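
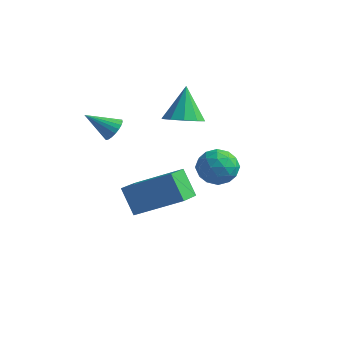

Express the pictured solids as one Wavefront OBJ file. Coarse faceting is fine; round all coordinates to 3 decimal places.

v -1.914 -0.191 0.59
v -1.624 -0.034 1.031
v -2.766 -0.809 1.37
v -1.772 0.139 1.007
v -1.944 0.255 0.911
v -2.111 0.294 0.76
v -2.244 0.25 0.579
v -2.32 0.129 0.401
v -2.326 -0.047 0.255
v -2.26 -0.248 0.167
v -2.135 -0.439 0.152
v -1.972 -0.587 0.213
v -1.798 -0.666 0.339
v -1.645 -0.663 0.509
v -1.538 -0.579 0.693
v -1.497 -0.427 0.859
v -1.527 -0.235 0.978
v -0.889 2.782 0.093
v -0.084 3.05 0.151
v -1.211 3.438 1.527
v -0.364 3.427 -0.084
v -0.844 3.558 -0.252
v -1.342 3.393 -0.288
v -1.666 2.994 -0.179
v -1.693 2.515 0.034
v -1.414 2.138 0.269
v -0.933 2.007 0.437
v -0.436 2.172 0.473
v -0.112 2.57 0.364
v 1.481 2.328 -1.009
v 2.096 1.883 -0.6
v 0.944 1.137 -1.5
v 1.559 0.692 -1.091
v 0.945 1.094 -0.639
v 1.277 1.83 -0.335
v 1.763 1.19 -1.765
v 2.095 1.926 -1.461
v 2.27 1.179 -1.067
v 1.765 1.12 -0.371
v 1.275 1.9 -1.729
v 0.77 1.841 -1.033
v 1.835 2.21 -0.762
v 1.205 0.81 -1.338
v 0.844 1.047 -1.073
v 1.205 0.785 -0.832
v 1.354 2.179 -0.606
v 1.715 1.917 -0.366
v 1.039 1.454 -0.388
v 1.325 1.103 -1.734
v 1.686 0.841 -1.494
v 1.835 2.235 -1.268
v 2.196 1.973 -1.027
v 2.001 1.566 -1.712
v 2.299 1.535 -0.796
v 1.984 0.835 -1.084
v 2.104 1.127 -1.48
v 2.299 1.56 -1.302
v 2.002 1.5 -0.387
v 1.687 0.8 -0.675
v 1.326 1.036 -0.409
v 1.521 1.469 -0.231
v 2.105 1.086 -0.661
v 1.353 2.22 -1.425
v 1.038 1.52 -1.713
v 1.519 1.551 -1.869
v 1.714 1.984 -1.691
v 1.056 2.185 -1.016
v 0.741 1.485 -1.304
v 0.741 1.46 -0.798
v 0.936 1.893 -0.62
v 0.935 1.934 -1.439
v -2.269 0.672 -3.108
v -0.542 1.477 -2.112
v -2.598 1.96 -3.579
v -0.871 2.765 -2.584
v -1.529 0.455 -4.216
v 0.198 1.26 -3.221
v -1.858 1.743 -4.688
v -0.131 2.548 -3.692
f 2 1 4
f 2 4 3
f 4 1 5
f 4 5 3
f 5 1 6
f 5 6 3
f 6 1 7
f 6 7 3
f 7 1 8
f 7 8 3
f 8 1 9
f 8 9 3
f 9 1 10
f 9 10 3
f 10 1 11
f 10 11 3
f 11 1 12
f 11 12 3
f 12 1 13
f 12 13 3
f 13 1 14
f 13 14 3
f 14 1 15
f 14 15 3
f 15 1 16
f 15 16 3
f 16 1 17
f 16 17 3
f 17 1 2
f 17 2 3
f 19 18 21
f 19 21 20
f 21 18 22
f 21 22 20
f 22 18 23
f 22 23 20
f 23 18 24
f 23 24 20
f 24 18 25
f 24 25 20
f 25 18 26
f 25 26 20
f 26 18 27
f 26 27 20
f 27 18 28
f 27 28 20
f 28 18 29
f 28 29 20
f 29 18 19
f 29 19 20
f 30 67 46
f 67 41 70
f 46 70 35
f 67 70 46
f 30 46 42
f 46 35 47
f 42 47 31
f 46 47 42
f 30 42 51
f 42 31 52
f 51 52 37
f 42 52 51
f 30 51 63
f 51 37 66
f 63 66 40
f 51 66 63
f 30 63 67
f 63 40 71
f 67 71 41
f 63 71 67
f 31 47 58
f 47 35 61
f 58 61 39
f 47 61 58
f 35 70 48
f 70 41 69
f 48 69 34
f 70 69 48
f 41 71 68
f 71 40 64
f 68 64 32
f 71 64 68
f 40 66 65
f 66 37 53
f 65 53 36
f 66 53 65
f 37 52 57
f 52 31 54
f 57 54 38
f 52 54 57
f 33 59 45
f 59 39 60
f 45 60 34
f 59 60 45
f 33 45 43
f 45 34 44
f 43 44 32
f 45 44 43
f 33 43 50
f 43 32 49
f 50 49 36
f 43 49 50
f 33 50 55
f 50 36 56
f 55 56 38
f 50 56 55
f 33 55 59
f 55 38 62
f 59 62 39
f 55 62 59
f 34 60 48
f 60 39 61
f 48 61 35
f 60 61 48
f 32 44 68
f 44 34 69
f 68 69 41
f 44 69 68
f 36 49 65
f 49 32 64
f 65 64 40
f 49 64 65
f 38 56 57
f 56 36 53
f 57 53 37
f 56 53 57
f 39 62 58
f 62 38 54
f 58 54 31
f 62 54 58
f 73 75 72
f 76 73 72
f 72 75 74
f 74 76 72
f 73 79 75
f 77 73 76
f 77 79 73
f 75 79 74
f 78 76 74
f 74 79 78
f 78 77 76
f 79 77 78



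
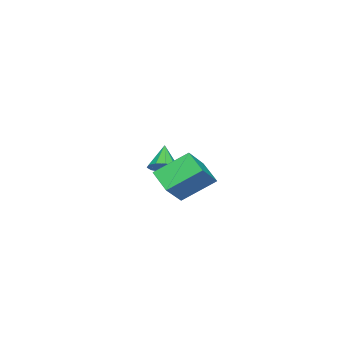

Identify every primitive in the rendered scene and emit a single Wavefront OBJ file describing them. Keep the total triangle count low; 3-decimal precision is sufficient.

v 2.679 -0.278 1.273
v 3.877 -0.395 2.357
v 3.279 0.575 0.701
v 4.478 0.458 1.785
v 3.462 -1.498 0.275
v 4.661 -1.615 1.359
v 4.063 -0.645 -0.297
v 5.261 -0.762 0.787
v -0.788 -3.649 -1.045
v -0.26 -3.741 -0.594
v -1.652 -3.951 -0.095
v -0.383 -3.326 -0.574
v -0.66 -3.035 -0.734
v -0.986 -2.979 -1.013
v -1.236 -3.178 -1.304
v -1.315 -3.558 -1.496
v -1.193 -3.972 -1.516
v -0.915 -4.263 -1.356
v -0.589 -4.32 -1.078
v -0.339 -4.12 -0.787
f 2 4 1
f 5 2 1
f 1 4 3
f 3 5 1
f 2 8 4
f 6 2 5
f 6 8 2
f 4 8 3
f 7 5 3
f 3 8 7
f 7 6 5
f 8 6 7
f 10 9 12
f 10 12 11
f 12 9 13
f 12 13 11
f 13 9 14
f 13 14 11
f 14 9 15
f 14 15 11
f 15 9 16
f 15 16 11
f 16 9 17
f 16 17 11
f 17 9 18
f 17 18 11
f 18 9 19
f 18 19 11
f 19 9 20
f 19 20 11
f 20 9 10
f 20 10 11



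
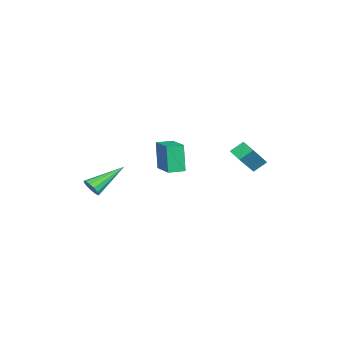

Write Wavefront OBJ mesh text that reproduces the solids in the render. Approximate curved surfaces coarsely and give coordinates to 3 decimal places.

v 3.59 -3.752 2.307
v 3.975 -3.738 2.78
v 2.23 -2.408 3.373
v 4.067 -3.48 2.572
v 4.008 -3.309 2.28
v 3.816 -3.278 1.997
v 3.552 -3.398 1.812
v 3.3 -3.631 1.784
v 3.141 -3.902 1.922
v 3.124 -4.126 2.183
v 3.255 -4.231 2.483
v 3.492 -4.184 2.727
v 3.761 -4 2.837
v -0.945 -0.52 2.216
v -1.3 -0.701 3.93
v 0.458 0.414 2.605
v 0.103 0.234 4.319
v -0.423 -1.314 2.241
v -0.778 -1.494 3.955
v 0.98 -0.379 2.63
v 0.625 -0.56 4.344
v -1.665 3.79 3.3
v -0.526 3.265 4.604
v -1.046 4.422 3.013
v 0.093 3.897 4.318
v -1.293 3.163 2.722
v -0.154 2.638 4.027
v -0.674 3.795 2.436
v 0.465 3.27 3.74
f 2 1 4
f 2 4 3
f 4 1 5
f 4 5 3
f 5 1 6
f 5 6 3
f 6 1 7
f 6 7 3
f 7 1 8
f 7 8 3
f 8 1 9
f 8 9 3
f 9 1 10
f 9 10 3
f 10 1 11
f 10 11 3
f 11 1 12
f 11 12 3
f 12 1 13
f 12 13 3
f 13 1 2
f 13 2 3
f 15 17 14
f 18 15 14
f 14 17 16
f 16 18 14
f 15 21 17
f 19 15 18
f 19 21 15
f 17 21 16
f 20 18 16
f 16 21 20
f 20 19 18
f 21 19 20
f 23 25 22
f 26 23 22
f 22 25 24
f 24 26 22
f 23 29 25
f 27 23 26
f 27 29 23
f 25 29 24
f 28 26 24
f 24 29 28
f 28 27 26
f 29 27 28



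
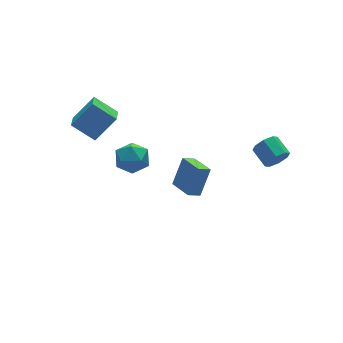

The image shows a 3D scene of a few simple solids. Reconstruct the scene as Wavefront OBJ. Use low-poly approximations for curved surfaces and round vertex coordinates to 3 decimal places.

v -2.987 1.516 1.995
v -2.431 1.698 1.084
v -2.269 -0.078 2.116
v -1.713 0.104 1.205
v -1.468 0.65 2.107
v -1.911 1.636 2.032
v -2.789 -0.016 1.168
v -3.232 0.97 1.093
v -2.308 0.751 0.573
v -1.492 1.162 1.153
v -3.208 0.458 2.047
v -2.392 0.869 2.627
v -3.735 2.486 2.407
v -2.457 2.375 3.794
v -4.668 3.486 3.347
v -3.39 3.375 4.734
v -3.15 3.465 1.946
v -1.872 3.354 3.333
v -4.083 4.465 2.886
v -2.805 4.354 4.273
v 1.716 0.431 -3.648
v 0.942 0.466 -3.231
v 1.599 2.029 -4
v 0.825 2.064 -3.582
v 2.615 0.856 -2.018
v 1.841 0.891 -1.6
v 2.498 2.454 -2.369
v 1.724 2.489 -1.952
v 3.783 -4.169 2.879
v 4.103 -4.407 3.561
v 4.037 -3.229 4.003
v 3.717 -2.991 3.321
v 4.519 -4.233 3.159
v 4.453 -3.054 3.6
v 4.504 -4.021 2.593
v 4.438 -2.843 3.034
v 4.067 -3.897 2.194
v 4.001 -2.718 2.636
v 3.463 -3.931 2.197
v 3.397 -2.753 2.639
v 3.047 -4.106 2.6
v 2.981 -2.927 3.041
v 3.062 -4.317 3.166
v 2.996 -3.139 3.607
v 3.499 -4.442 3.564
v 3.433 -3.263 4.006
f 1 12 6
f 1 6 2
f 1 2 8
f 1 8 11
f 1 11 12
f 2 6 10
f 6 12 5
f 12 11 3
f 11 8 7
f 8 2 9
f 4 10 5
f 4 5 3
f 4 3 7
f 4 7 9
f 4 9 10
f 5 10 6
f 3 5 12
f 7 3 11
f 9 7 8
f 10 9 2
f 14 16 13
f 17 14 13
f 13 16 15
f 15 17 13
f 14 20 16
f 18 14 17
f 18 20 14
f 16 20 15
f 19 17 15
f 15 20 19
f 19 18 17
f 20 18 19
f 22 24 21
f 25 22 21
f 21 24 23
f 23 25 21
f 22 28 24
f 26 22 25
f 26 28 22
f 24 28 23
f 27 25 23
f 23 28 27
f 27 26 25
f 28 26 27
f 30 29 33
f 30 33 31
f 31 33 34
f 31 34 32
f 33 29 35
f 33 35 34
f 34 35 36
f 34 36 32
f 35 29 37
f 35 37 36
f 36 37 38
f 36 38 32
f 37 29 39
f 37 39 38
f 38 39 40
f 38 40 32
f 39 29 41
f 39 41 40
f 40 41 42
f 40 42 32
f 41 29 43
f 41 43 42
f 42 43 44
f 42 44 32
f 43 29 45
f 43 45 44
f 44 45 46
f 44 46 32
f 45 29 30
f 45 30 46
f 46 30 31
f 46 31 32



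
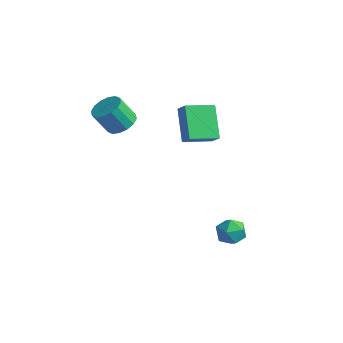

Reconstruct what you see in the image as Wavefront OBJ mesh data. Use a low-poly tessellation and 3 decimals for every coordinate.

v 3.326 3.438 -2.541
v 3.837 3.133 -3.235
v 2.603 2.147 -2.505
v 3.114 1.842 -3.199
v 3.492 1.976 -2.378
v 3.939 2.774 -2.4
v 2.501 2.506 -3.34
v 2.948 3.304 -3.362
v 3.327 2.556 -3.729
v 3.94 2.229 -3.134
v 2.5 3.051 -2.606
v 3.113 2.724 -2.011
v -1.189 3.239 4.221
v -0.503 3.085 4.89
v -0.485 4.74 3.846
v 0.201 4.586 4.515
v 0.039 2.294 2.745
v 0.725 2.14 3.414
v 0.743 3.795 2.37
v 1.429 3.641 3.039
v -3.19 1.138 3.186
v -2.535 1.578 3.64
v -3.055 0.962 4.987
v -3.71 0.522 4.534
v -2.901 1.875 3.635
v -3.421 1.259 4.982
v -3.344 1.975 3.509
v -3.864 1.359 4.857
v -3.746 1.85 3.297
v -4.266 1.234 4.645
v -3.998 1.534 3.055
v -4.519 0.919 4.403
v -4.035 1.113 2.849
v -4.555 0.497 4.196
v -3.845 0.698 2.733
v -4.365 0.082 4.08
v -3.479 0.401 2.738
v -3.999 -0.215 4.085
v -3.036 0.301 2.863
v -3.556 -0.315 4.211
v -2.634 0.426 3.075
v -3.154 -0.19 4.423
v -2.381 0.741 3.317
v -2.902 0.126 4.665
v -2.345 1.163 3.524
v -2.865 0.547 4.871
f 1 12 6
f 1 6 2
f 1 2 8
f 1 8 11
f 1 11 12
f 2 6 10
f 6 12 5
f 12 11 3
f 11 8 7
f 8 2 9
f 4 10 5
f 4 5 3
f 4 3 7
f 4 7 9
f 4 9 10
f 5 10 6
f 3 5 12
f 7 3 11
f 9 7 8
f 10 9 2
f 14 16 13
f 17 14 13
f 13 16 15
f 15 17 13
f 14 20 16
f 18 14 17
f 18 20 14
f 16 20 15
f 19 17 15
f 15 20 19
f 19 18 17
f 20 18 19
f 22 21 25
f 22 25 23
f 23 25 26
f 23 26 24
f 25 21 27
f 25 27 26
f 26 27 28
f 26 28 24
f 27 21 29
f 27 29 28
f 28 29 30
f 28 30 24
f 29 21 31
f 29 31 30
f 30 31 32
f 30 32 24
f 31 21 33
f 31 33 32
f 32 33 34
f 32 34 24
f 33 21 35
f 33 35 34
f 34 35 36
f 34 36 24
f 35 21 37
f 35 37 36
f 36 37 38
f 36 38 24
f 37 21 39
f 37 39 38
f 38 39 40
f 38 40 24
f 39 21 41
f 39 41 40
f 40 41 42
f 40 42 24
f 41 21 43
f 41 43 42
f 42 43 44
f 42 44 24
f 43 21 45
f 43 45 44
f 44 45 46
f 44 46 24
f 45 21 22
f 45 22 46
f 46 22 23
f 46 23 24



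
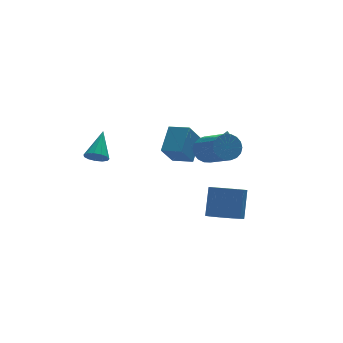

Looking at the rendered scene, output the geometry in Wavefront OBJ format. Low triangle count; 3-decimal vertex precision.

v 3.786 3.865 -1.361
v 4.335 4.053 -1.352
v 3.834 3.675 -0.319
v 4.2 4.268 -1.306
v 3.983 4.404 -1.271
v 3.727 4.432 -1.254
v 3.482 4.349 -1.258
v 3.298 4.169 -1.283
v 3.211 3.93 -1.323
v 3.237 3.678 -1.37
v 3.373 3.462 -1.416
v 3.59 3.327 -1.45
v 3.846 3.298 -1.467
v 4.09 3.382 -1.463
v 4.274 3.561 -1.439
v 4.361 3.801 -1.399
v -3.6 3.145 -0.494
v -3.184 2.664 -0.253
v -2.82 4.375 0.614
v -3.005 2.821 -0.553
v -3.015 3.081 -0.835
v -3.211 3.361 -1.008
v -3.53 3.572 -1.018
v -3.872 3.648 -0.861
v -4.127 3.564 -0.588
v -4.215 3.347 -0.285
v -4.107 3.065 -0.048
v -3.839 2.809 0.047
v -3.495 2.66 -0.029
v 1.883 -0.961 -3.748
v 2.835 -0.965 -4.052
v 3.33 -0.124 -2.516
v 2.377 -0.119 -2.212
v 2.61 -0.485 -4.243
v 3.105 0.356 -2.706
v 2.154 -0.156 -4.276
v 2.649 0.685 -2.74
v 1.612 -0.082 -4.142
v 2.107 0.759 -2.606
v 1.156 -0.287 -3.883
v 1.65 0.554 -2.346
v 0.93 -0.706 -3.581
v 1.425 0.135 -2.044
v 1.007 -1.206 -3.332
v 1.502 -0.365 -1.796
v 1.362 -1.628 -3.215
v 1.857 -0.786 -1.679
v 1.882 -1.838 -3.268
v 2.377 -0.996 -1.731
v 2.403 -1.769 -3.473
v 2.897 -0.928 -1.937
v 2.758 -1.444 -3.765
v 3.253 -0.603 -2.229
v -0.216 2.765 -0.466
v 0.614 3.876 0.552
v 0.6 3.288 -1.702
v 1.429 4.399 -0.684
v 0.631 1.941 -0.256
v 1.46 3.052 0.762
v 1.446 2.464 -1.492
v 2.276 3.575 -0.474
v 1.428 0.384 0.622
v 1.791 0.044 -0.042
v 2.175 -1.765 1.094
v 1.812 -1.424 1.758
v 2.073 0.211 0.129
v 2.456 -1.598 1.265
v 2.227 0.413 0.397
v 2.61 -1.396 1.533
v 2.222 0.608 0.711
v 2.606 -1.2 1.846
v 2.061 0.76 1.006
v 2.444 -1.049 2.142
v 1.774 0.837 1.226
v 2.158 -0.972 2.362
v 1.419 0.824 1.326
v 1.802 -0.984 2.462
v 1.065 0.725 1.286
v 1.449 -1.084 2.422
v 0.784 0.558 1.115
v 1.167 -1.251 2.251
v 0.63 0.356 0.847
v 1.013 -1.453 1.983
v 0.634 0.16 0.534
v 1.018 -1.648 1.669
v 0.796 0.009 0.238
v 1.179 -1.8 1.374
v 1.082 -0.068 0.018
v 1.466 -1.877 1.154
v 1.438 -0.056 -0.082
v 1.821 -1.864 1.054
f 2 1 4
f 2 4 3
f 4 1 5
f 4 5 3
f 5 1 6
f 5 6 3
f 6 1 7
f 6 7 3
f 7 1 8
f 7 8 3
f 8 1 9
f 8 9 3
f 9 1 10
f 9 10 3
f 10 1 11
f 10 11 3
f 11 1 12
f 11 12 3
f 12 1 13
f 12 13 3
f 13 1 14
f 13 14 3
f 14 1 15
f 14 15 3
f 15 1 16
f 15 16 3
f 16 1 2
f 16 2 3
f 18 17 20
f 18 20 19
f 20 17 21
f 20 21 19
f 21 17 22
f 21 22 19
f 22 17 23
f 22 23 19
f 23 17 24
f 23 24 19
f 24 17 25
f 24 25 19
f 25 17 26
f 25 26 19
f 26 17 27
f 26 27 19
f 27 17 28
f 27 28 19
f 28 17 29
f 28 29 19
f 29 17 18
f 29 18 19
f 31 30 34
f 31 34 32
f 32 34 35
f 32 35 33
f 34 30 36
f 34 36 35
f 35 36 37
f 35 37 33
f 36 30 38
f 36 38 37
f 37 38 39
f 37 39 33
f 38 30 40
f 38 40 39
f 39 40 41
f 39 41 33
f 40 30 42
f 40 42 41
f 41 42 43
f 41 43 33
f 42 30 44
f 42 44 43
f 43 44 45
f 43 45 33
f 44 30 46
f 44 46 45
f 45 46 47
f 45 47 33
f 46 30 48
f 46 48 47
f 47 48 49
f 47 49 33
f 48 30 50
f 48 50 49
f 49 50 51
f 49 51 33
f 50 30 52
f 50 52 51
f 51 52 53
f 51 53 33
f 52 30 31
f 52 31 53
f 53 31 32
f 53 32 33
f 55 57 54
f 58 55 54
f 54 57 56
f 56 58 54
f 55 61 57
f 59 55 58
f 59 61 55
f 57 61 56
f 60 58 56
f 56 61 60
f 60 59 58
f 61 59 60
f 63 62 66
f 63 66 64
f 64 66 67
f 64 67 65
f 66 62 68
f 66 68 67
f 67 68 69
f 67 69 65
f 68 62 70
f 68 70 69
f 69 70 71
f 69 71 65
f 70 62 72
f 70 72 71
f 71 72 73
f 71 73 65
f 72 62 74
f 72 74 73
f 73 74 75
f 73 75 65
f 74 62 76
f 74 76 75
f 75 76 77
f 75 77 65
f 76 62 78
f 76 78 77
f 77 78 79
f 77 79 65
f 78 62 80
f 78 80 79
f 79 80 81
f 79 81 65
f 80 62 82
f 80 82 81
f 81 82 83
f 81 83 65
f 82 62 84
f 82 84 83
f 83 84 85
f 83 85 65
f 84 62 86
f 84 86 85
f 85 86 87
f 85 87 65
f 86 62 88
f 86 88 87
f 87 88 89
f 87 89 65
f 88 62 90
f 88 90 89
f 89 90 91
f 89 91 65
f 90 62 63
f 90 63 91
f 91 63 64
f 91 64 65



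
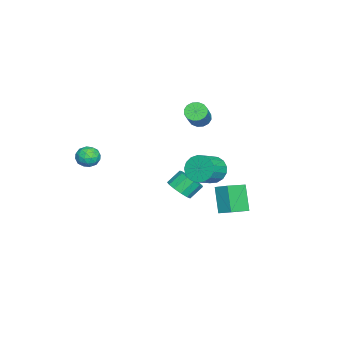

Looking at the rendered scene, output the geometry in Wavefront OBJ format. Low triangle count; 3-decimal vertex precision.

v 0.502 2.361 -1.089
v 0.97 2.337 -1.893
v 2.145 1.855 -1.194
v 1.678 1.879 -0.391
v 1.046 2.747 -1.738
v 2.221 2.265 -1.039
v 0.997 3.069 -1.434
v 2.173 2.587 -0.735
v 0.835 3.228 -1.052
v 2.011 2.746 -0.353
v 0.597 3.189 -0.678
v 1.773 2.707 0.021
v 0.337 2.961 -0.398
v 1.512 2.479 0.301
v 0.115 2.594 -0.277
v 1.29 2.113 0.422
v -0.019 2.175 -0.342
v 1.157 1.693 0.357
v -0.033 1.798 -0.578
v 1.143 1.316 0.121
v 0.076 1.55 -0.931
v 1.251 1.068 -0.233
v 0.282 1.488 -1.321
v 1.457 1.006 -0.622
v 0.539 1.626 -1.658
v 1.714 1.144 -0.959
v 0.787 1.932 -1.864
v 1.962 1.45 -1.165
v -1.602 0.01 -4.32
v -1.217 -0.459 -3.697
v -1.694 0.16 -2.937
v -2.078 0.63 -3.56
v -0.91 -0.092 -3.803
v -1.386 0.527 -3.043
v -0.822 0.308 -4.073
v -1.299 0.927 -3.313
v -0.982 0.613 -4.422
v -1.459 1.232 -3.662
v -1.339 0.726 -4.738
v -1.815 1.346 -3.978
v -1.779 0.613 -4.922
v -2.256 1.232 -4.162
v -2.163 0.308 -4.914
v -2.639 0.927 -4.154
v -2.369 -0.091 -4.718
v -2.845 0.528 -3.958
v -2.331 -0.458 -4.396
v -2.807 0.161 -3.636
v -2.062 -0.676 -4.049
v -2.538 -0.057 -3.289
v -1.646 -0.677 -3.788
v -2.123 -0.058 -3.028
v -3.951 0.69 0.416
v -3.491 0.641 -0.083
v -2.15 0.701 1.145
v -2.609 0.75 1.644
v -3.545 0.987 -0.042
v -2.203 1.047 1.187
v -3.707 1.253 0.122
v -2.365 1.313 1.351
v -3.934 1.368 0.364
v -2.593 1.428 1.593
v -4.166 1.301 0.621
v -2.825 1.362 1.85
v -4.34 1.071 0.822
v -2.999 1.131 2.051
v -4.41 0.739 0.915
v -3.069 0.799 2.143
v -4.357 0.393 0.873
v -3.015 0.453 2.102
v -4.195 0.127 0.709
v -2.853 0.187 1.938
v -3.967 0.012 0.467
v -2.626 0.072 1.696
v -3.735 0.078 0.21
v -2.394 0.139 1.439
v -3.561 0.309 0.009
v -2.22 0.369 1.238
v 4.196 -3.083 1.302
v 4.396 -3.399 0.668
v 3.444 -3.981 1.512
v 3.644 -4.297 0.878
v 4.12 -4.263 1.439
v 4.585 -3.708 1.308
v 3.255 -3.672 0.872
v 3.72 -3.117 0.741
v 3.814 -3.763 0.402
v 4.349 -4.128 0.752
v 3.491 -3.252 1.428
v 4.026 -3.617 1.778
v 4.362 -3.162 0.966
v 3.478 -4.218 1.214
v 3.758 -4.198 1.543
v 3.875 -4.384 1.171
v 4.473 -3.343 1.343
v 4.591 -3.529 0.97
v 4.428 -4.037 1.423
v 3.249 -3.851 1.21
v 3.367 -4.037 0.837
v 3.965 -2.996 1.009
v 4.082 -3.182 0.637
v 3.412 -3.343 0.757
v 4.138 -3.562 0.437
v 3.696 -4.09 0.561
v 3.467 -3.723 0.557
v 3.741 -3.396 0.481
v 4.452 -3.776 0.643
v 4.01 -4.305 0.767
v 4.29 -4.284 1.096
v 4.563 -3.958 1.02
v 4.11 -3.991 0.487
v 3.83 -3.075 1.413
v 3.388 -3.604 1.537
v 3.277 -3.422 1.16
v 3.55 -3.096 1.084
v 4.144 -3.29 1.619
v 3.702 -3.818 1.743
v 4.099 -3.984 1.699
v 4.373 -3.657 1.623
v 3.73 -3.389 1.693
v 1.471 3.72 -1.628
v 2.554 2.935 -1.182
v 1.841 4.472 -1.201
v 2.923 3.686 -0.755
v 2.357 4.114 -3.085
v 3.439 3.328 -2.639
v 2.726 4.865 -2.658
v 3.809 4.08 -2.212
f 2 1 5
f 2 5 3
f 3 5 6
f 3 6 4
f 5 1 7
f 5 7 6
f 6 7 8
f 6 8 4
f 7 1 9
f 7 9 8
f 8 9 10
f 8 10 4
f 9 1 11
f 9 11 10
f 10 11 12
f 10 12 4
f 11 1 13
f 11 13 12
f 12 13 14
f 12 14 4
f 13 1 15
f 13 15 14
f 14 15 16
f 14 16 4
f 15 1 17
f 15 17 16
f 16 17 18
f 16 18 4
f 17 1 19
f 17 19 18
f 18 19 20
f 18 20 4
f 19 1 21
f 19 21 20
f 20 21 22
f 20 22 4
f 21 1 23
f 21 23 22
f 22 23 24
f 22 24 4
f 23 1 25
f 23 25 24
f 24 25 26
f 24 26 4
f 25 1 27
f 25 27 26
f 26 27 28
f 26 28 4
f 27 1 2
f 27 2 28
f 28 2 3
f 28 3 4
f 30 29 33
f 30 33 31
f 31 33 34
f 31 34 32
f 33 29 35
f 33 35 34
f 34 35 36
f 34 36 32
f 35 29 37
f 35 37 36
f 36 37 38
f 36 38 32
f 37 29 39
f 37 39 38
f 38 39 40
f 38 40 32
f 39 29 41
f 39 41 40
f 40 41 42
f 40 42 32
f 41 29 43
f 41 43 42
f 42 43 44
f 42 44 32
f 43 29 45
f 43 45 44
f 44 45 46
f 44 46 32
f 45 29 47
f 45 47 46
f 46 47 48
f 46 48 32
f 47 29 49
f 47 49 48
f 48 49 50
f 48 50 32
f 49 29 51
f 49 51 50
f 50 51 52
f 50 52 32
f 51 29 30
f 51 30 52
f 52 30 31
f 52 31 32
f 54 53 57
f 54 57 55
f 55 57 58
f 55 58 56
f 57 53 59
f 57 59 58
f 58 59 60
f 58 60 56
f 59 53 61
f 59 61 60
f 60 61 62
f 60 62 56
f 61 53 63
f 61 63 62
f 62 63 64
f 62 64 56
f 63 53 65
f 63 65 64
f 64 65 66
f 64 66 56
f 65 53 67
f 65 67 66
f 66 67 68
f 66 68 56
f 67 53 69
f 67 69 68
f 68 69 70
f 68 70 56
f 69 53 71
f 69 71 70
f 70 71 72
f 70 72 56
f 71 53 73
f 71 73 72
f 72 73 74
f 72 74 56
f 73 53 75
f 73 75 74
f 74 75 76
f 74 76 56
f 75 53 77
f 75 77 76
f 76 77 78
f 76 78 56
f 77 53 54
f 77 54 78
f 78 54 55
f 78 55 56
f 79 116 95
f 116 90 119
f 95 119 84
f 116 119 95
f 79 95 91
f 95 84 96
f 91 96 80
f 95 96 91
f 79 91 100
f 91 80 101
f 100 101 86
f 91 101 100
f 79 100 112
f 100 86 115
f 112 115 89
f 100 115 112
f 79 112 116
f 112 89 120
f 116 120 90
f 112 120 116
f 80 96 107
f 96 84 110
f 107 110 88
f 96 110 107
f 84 119 97
f 119 90 118
f 97 118 83
f 119 118 97
f 90 120 117
f 120 89 113
f 117 113 81
f 120 113 117
f 89 115 114
f 115 86 102
f 114 102 85
f 115 102 114
f 86 101 106
f 101 80 103
f 106 103 87
f 101 103 106
f 82 108 94
f 108 88 109
f 94 109 83
f 108 109 94
f 82 94 92
f 94 83 93
f 92 93 81
f 94 93 92
f 82 92 99
f 92 81 98
f 99 98 85
f 92 98 99
f 82 99 104
f 99 85 105
f 104 105 87
f 99 105 104
f 82 104 108
f 104 87 111
f 108 111 88
f 104 111 108
f 83 109 97
f 109 88 110
f 97 110 84
f 109 110 97
f 81 93 117
f 93 83 118
f 117 118 90
f 93 118 117
f 85 98 114
f 98 81 113
f 114 113 89
f 98 113 114
f 87 105 106
f 105 85 102
f 106 102 86
f 105 102 106
f 88 111 107
f 111 87 103
f 107 103 80
f 111 103 107
f 122 124 121
f 125 122 121
f 121 124 123
f 123 125 121
f 122 128 124
f 126 122 125
f 126 128 122
f 124 128 123
f 127 125 123
f 123 128 127
f 127 126 125
f 128 126 127



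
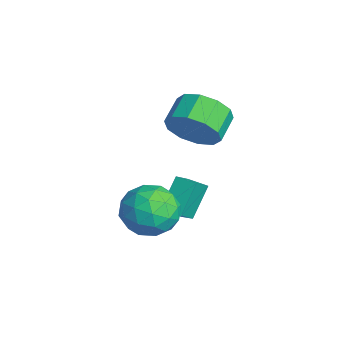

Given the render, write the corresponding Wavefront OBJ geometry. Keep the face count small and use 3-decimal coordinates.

v -0.675 -1.88 -1.19
v 0.238 -2.279 -1.713
v -0.858 -3.461 -0.307
v 0.055 -3.86 -0.83
v 0.157 -3.043 -0.063
v 0.27 -2.065 -0.609
v -0.89 -3.675 -1.411
v -0.777 -2.697 -1.957
v 0.105 -3.387 -1.849
v 0.752 -2.997 -1.016
v -1.372 -2.743 -1.004
v -0.725 -2.353 -0.171
v -0.202 -1.941 -1.529
v -0.418 -3.799 -0.491
v -0.358 -3.319 -0.04
v 0.179 -3.553 -0.347
v -0.183 -1.815 -0.88
v 0.353 -2.049 -1.187
v 0.305 -2.499 -0.217
v -0.973 -3.691 -0.833
v -0.437 -3.925 -1.14
v -0.799 -2.187 -1.673
v -0.262 -2.421 -1.98
v -0.925 -3.241 -1.803
v 0.257 -2.826 -1.917
v 0.149 -3.756 -1.397
v -0.407 -3.647 -1.739
v -0.34 -3.073 -2.06
v 0.637 -2.597 -1.427
v 0.529 -3.526 -0.907
v 0.589 -3.046 -0.457
v 0.656 -2.472 -0.778
v 0.559 -3.249 -1.507
v -1.149 -2.214 -1.113
v -1.257 -3.143 -0.593
v -1.276 -3.268 -1.242
v -1.209 -2.694 -1.563
v -0.769 -1.984 -0.623
v -0.877 -2.914 -0.103
v -0.28 -2.667 0.04
v -0.213 -2.093 -0.281
v -1.179 -2.491 -0.513
v -1.647 -0.951 1.702
v -0.984 -0.72 2.482
v -1.789 -0.018 2.959
v -2.453 -0.249 2.178
v -0.891 -0.29 2.006
v -1.696 0.413 2.482
v -1.086 -0.112 1.413
v -1.892 0.59 1.89
v -1.496 -0.255 0.931
v -2.302 0.448 1.407
v -1.964 -0.663 0.743
v -2.769 0.039 1.219
v -2.311 -1.182 0.921
v -3.116 -0.48 1.398
v -2.404 -1.613 1.398
v -3.209 -0.91 1.874
v -2.208 -1.79 1.99
v -3.014 -1.088 2.467
v -1.798 -1.648 2.473
v -2.604 -0.945 2.949
v -1.331 -1.239 2.661
v -2.136 -0.537 3.137
v -1.786 -1.622 -2.521
v -1.191 -2.248 -1.793
v -2.383 -0.874 -1.392
v -1.788 -1.5 -0.663
v -1.172 -1.08 -2.557
v -0.577 -1.706 -1.828
v -1.769 -0.332 -1.427
v -1.174 -0.958 -0.699
f 1 38 17
f 38 12 41
f 17 41 6
f 38 41 17
f 1 17 13
f 17 6 18
f 13 18 2
f 17 18 13
f 1 13 22
f 13 2 23
f 22 23 8
f 13 23 22
f 1 22 34
f 22 8 37
f 34 37 11
f 22 37 34
f 1 34 38
f 34 11 42
f 38 42 12
f 34 42 38
f 2 18 29
f 18 6 32
f 29 32 10
f 18 32 29
f 6 41 19
f 41 12 40
f 19 40 5
f 41 40 19
f 12 42 39
f 42 11 35
f 39 35 3
f 42 35 39
f 11 37 36
f 37 8 24
f 36 24 7
f 37 24 36
f 8 23 28
f 23 2 25
f 28 25 9
f 23 25 28
f 4 30 16
f 30 10 31
f 16 31 5
f 30 31 16
f 4 16 14
f 16 5 15
f 14 15 3
f 16 15 14
f 4 14 21
f 14 3 20
f 21 20 7
f 14 20 21
f 4 21 26
f 21 7 27
f 26 27 9
f 21 27 26
f 4 26 30
f 26 9 33
f 30 33 10
f 26 33 30
f 5 31 19
f 31 10 32
f 19 32 6
f 31 32 19
f 3 15 39
f 15 5 40
f 39 40 12
f 15 40 39
f 7 20 36
f 20 3 35
f 36 35 11
f 20 35 36
f 9 27 28
f 27 7 24
f 28 24 8
f 27 24 28
f 10 33 29
f 33 9 25
f 29 25 2
f 33 25 29
f 44 43 47
f 44 47 45
f 45 47 48
f 45 48 46
f 47 43 49
f 47 49 48
f 48 49 50
f 48 50 46
f 49 43 51
f 49 51 50
f 50 51 52
f 50 52 46
f 51 43 53
f 51 53 52
f 52 53 54
f 52 54 46
f 53 43 55
f 53 55 54
f 54 55 56
f 54 56 46
f 55 43 57
f 55 57 56
f 56 57 58
f 56 58 46
f 57 43 59
f 57 59 58
f 58 59 60
f 58 60 46
f 59 43 61
f 59 61 60
f 60 61 62
f 60 62 46
f 61 43 63
f 61 63 62
f 62 63 64
f 62 64 46
f 63 43 44
f 63 44 64
f 64 44 45
f 64 45 46
f 66 68 65
f 69 66 65
f 65 68 67
f 67 69 65
f 66 72 68
f 70 66 69
f 70 72 66
f 68 72 67
f 71 69 67
f 67 72 71
f 71 70 69
f 72 70 71



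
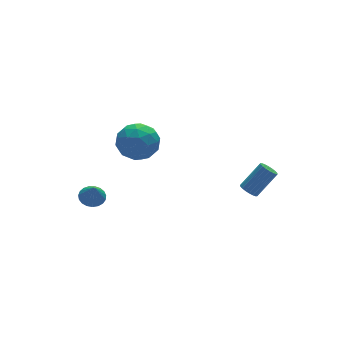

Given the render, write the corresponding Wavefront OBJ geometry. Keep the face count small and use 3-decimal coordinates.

v 2.938 -3.618 -1.954
v 3.319 -3.815 -2.299
v 4.503 -3.779 -1.01
v 4.122 -3.582 -0.666
v 3.341 -3.572 -2.326
v 4.525 -3.537 -1.037
v 3.283 -3.339 -2.279
v 4.467 -3.303 -0.991
v 3.157 -3.161 -2.168
v 4.341 -3.125 -0.88
v 2.988 -3.074 -2.015
v 4.172 -3.038 -0.727
v 2.808 -3.094 -1.849
v 3.992 -3.058 -0.561
v 2.655 -3.218 -1.705
v 3.839 -3.182 -0.417
v 2.557 -3.421 -1.61
v 3.741 -3.385 -0.321
v 2.535 -3.663 -1.583
v 3.719 -3.628 -0.294
v 2.593 -3.897 -1.629
v 3.777 -3.861 -0.341
v 2.719 -4.075 -1.74
v 3.903 -4.039 -0.452
v 2.888 -4.162 -1.893
v 4.072 -4.126 -0.605
v 3.068 -4.142 -2.059
v 4.252 -4.106 -0.771
v 3.221 -4.018 -2.203
v 4.405 -3.982 -0.915
v -3.396 1.852 -4.152
v -2.665 1.932 -4.073
v -3.464 1.388 -3.048
v -2.77 2.201 -3.967
v -2.984 2.409 -3.893
v -3.27 2.521 -3.864
v -3.577 2.517 -3.885
v -3.852 2.398 -3.951
v -4.049 2.185 -4.053
v -4.133 1.914 -4.172
v -4.089 1.632 -4.287
v -3.926 1.388 -4.38
v -3.671 1.224 -4.432
v -3.368 1.169 -4.437
v -3.07 1.232 -4.392
v -2.829 1.402 -4.306
v -2.685 1.65 -4.193
v -1.387 0.574 0.233
v -0.631 -0.317 0.58
v -2.649 0.057 1.66
v -1.893 -0.834 2.007
v -1.582 0.332 2.182
v -0.802 0.651 1.301
v -2.478 -0.911 0.939
v -1.698 -0.592 0.058
v -1.305 -1.236 1.016
v -0.751 -0.467 1.784
v -2.529 0.207 0.456
v -1.975 0.976 1.224
v -0.898 0.174 0.281
v -2.382 -0.434 1.959
v -2.199 0.252 2.062
v -1.754 -0.272 2.266
v -0.999 0.743 0.705
v -0.554 0.219 0.909
v -1.113 0.601 1.851
v -2.726 -0.479 1.331
v -2.281 -1.003 1.535
v -1.526 0.012 -0.026
v -1.081 -0.512 0.178
v -2.167 -0.861 0.389
v -0.85 -0.89 0.741
v -1.591 -1.194 1.58
v -1.935 -1.239 0.953
v -1.477 -1.051 0.434
v -0.524 -0.438 1.193
v -1.266 -0.742 2.032
v -1.083 -0.056 2.135
v -0.625 0.131 1.617
v -0.92 -0.978 1.449
v -2.014 0.482 0.208
v -2.756 0.178 1.047
v -2.655 -0.391 0.623
v -2.197 -0.204 0.105
v -1.689 0.934 0.66
v -2.43 0.63 1.499
v -1.803 0.791 1.806
v -1.345 0.979 1.287
v -2.36 0.718 0.791
f 2 1 5
f 2 5 3
f 3 5 6
f 3 6 4
f 5 1 7
f 5 7 6
f 6 7 8
f 6 8 4
f 7 1 9
f 7 9 8
f 8 9 10
f 8 10 4
f 9 1 11
f 9 11 10
f 10 11 12
f 10 12 4
f 11 1 13
f 11 13 12
f 12 13 14
f 12 14 4
f 13 1 15
f 13 15 14
f 14 15 16
f 14 16 4
f 15 1 17
f 15 17 16
f 16 17 18
f 16 18 4
f 17 1 19
f 17 19 18
f 18 19 20
f 18 20 4
f 19 1 21
f 19 21 20
f 20 21 22
f 20 22 4
f 21 1 23
f 21 23 22
f 22 23 24
f 22 24 4
f 23 1 25
f 23 25 24
f 24 25 26
f 24 26 4
f 25 1 27
f 25 27 26
f 26 27 28
f 26 28 4
f 27 1 29
f 27 29 28
f 28 29 30
f 28 30 4
f 29 1 2
f 29 2 30
f 30 2 3
f 30 3 4
f 32 31 34
f 32 34 33
f 34 31 35
f 34 35 33
f 35 31 36
f 35 36 33
f 36 31 37
f 36 37 33
f 37 31 38
f 37 38 33
f 38 31 39
f 38 39 33
f 39 31 40
f 39 40 33
f 40 31 41
f 40 41 33
f 41 31 42
f 41 42 33
f 42 31 43
f 42 43 33
f 43 31 44
f 43 44 33
f 44 31 45
f 44 45 33
f 45 31 46
f 45 46 33
f 46 31 47
f 46 47 33
f 47 31 32
f 47 32 33
f 48 85 64
f 85 59 88
f 64 88 53
f 85 88 64
f 48 64 60
f 64 53 65
f 60 65 49
f 64 65 60
f 48 60 69
f 60 49 70
f 69 70 55
f 60 70 69
f 48 69 81
f 69 55 84
f 81 84 58
f 69 84 81
f 48 81 85
f 81 58 89
f 85 89 59
f 81 89 85
f 49 65 76
f 65 53 79
f 76 79 57
f 65 79 76
f 53 88 66
f 88 59 87
f 66 87 52
f 88 87 66
f 59 89 86
f 89 58 82
f 86 82 50
f 89 82 86
f 58 84 83
f 84 55 71
f 83 71 54
f 84 71 83
f 55 70 75
f 70 49 72
f 75 72 56
f 70 72 75
f 51 77 63
f 77 57 78
f 63 78 52
f 77 78 63
f 51 63 61
f 63 52 62
f 61 62 50
f 63 62 61
f 51 61 68
f 61 50 67
f 68 67 54
f 61 67 68
f 51 68 73
f 68 54 74
f 73 74 56
f 68 74 73
f 51 73 77
f 73 56 80
f 77 80 57
f 73 80 77
f 52 78 66
f 78 57 79
f 66 79 53
f 78 79 66
f 50 62 86
f 62 52 87
f 86 87 59
f 62 87 86
f 54 67 83
f 67 50 82
f 83 82 58
f 67 82 83
f 56 74 75
f 74 54 71
f 75 71 55
f 74 71 75
f 57 80 76
f 80 56 72
f 76 72 49
f 80 72 76



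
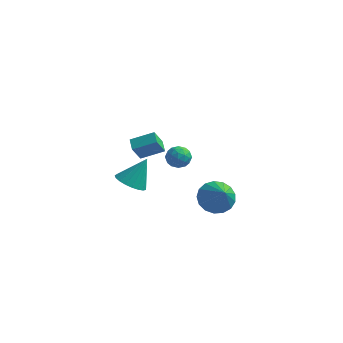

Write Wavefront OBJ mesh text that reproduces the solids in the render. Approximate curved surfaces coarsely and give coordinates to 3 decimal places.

v -3.964 3.183 -1.12
v -4.194 2.563 -0.013
v -4.407 3.852 -0.837
v -4.636 3.231 0.27
v -2.704 3.769 -0.53
v -2.933 3.148 0.577
v -3.146 4.437 -0.247
v -3.376 3.817 0.86
v -1.105 0.389 1.679
v -0.664 0.965 1.929
v -0.136 -0.385 1.751
v 0.305 0.191 2.001
v -0.254 -0.086 2.448
v -0.853 0.392 2.403
v 0.053 0.188 1.277
v -0.546 0.666 1.232
v 0.052 0.841 1.68
v -0.138 0.671 2.405
v -0.662 -0.091 1.275
v -0.852 -0.261 2
v -0.969 0.745 1.797
v 0.169 -0.165 1.883
v -0.159 -0.328 2.145
v 0.1 0.011 2.293
v -1.081 0.408 2.076
v -0.821 0.747 2.223
v -0.58 0.129 2.529
v 0.021 -0.167 1.457
v 0.281 0.172 1.604
v -0.9 0.569 1.387
v -0.641 0.908 1.535
v -0.22 0.451 1.151
v -0.289 1.01 1.798
v 0.28 0.556 1.841
v 0.132 0.554 1.415
v -0.22 0.835 1.388
v -0.401 0.911 2.224
v 0.169 0.456 2.267
v -0.16 0.293 2.529
v -0.512 0.574 2.503
v 0.02 0.838 2.078
v -0.969 0.124 1.413
v -0.399 -0.331 1.456
v -0.288 0.006 1.177
v -0.64 0.287 1.151
v -1.08 0.024 1.839
v -0.511 -0.43 1.882
v -0.58 -0.255 2.292
v -0.932 0.026 2.265
v -0.82 -0.258 1.602
v 2.947 -2.572 1.435
v 3.527 -3.024 0.686
v 3.833 -3.608 2.745
v 3.797 -2.622 0.821
v 3.872 -2.209 1.097
v 3.735 -1.879 1.45
v 3.417 -1.708 1.8
v 2.992 -1.735 2.067
v 2.556 -1.954 2.188
v 2.21 -2.314 2.138
v 2.033 -2.734 1.926
v 2.065 -3.117 1.602
v 2.299 -3.375 1.239
v 2.681 -3.449 0.922
v 3.125 -3.322 0.722
v -1.402 -3.776 2.19
v -0.692 -4.391 2.23
v -0.798 -2.984 3.69
v -0.538 -4.103 2.015
v -0.533 -3.758 1.831
v -0.679 -3.417 1.709
v -0.949 -3.137 1.67
v -1.298 -2.968 1.721
v -1.665 -2.939 1.854
v -1.986 -3.054 2.044
v -2.206 -3.295 2.26
v -2.287 -3.618 2.463
v -2.215 -3.969 2.62
v -2.003 -4.287 2.702
v -1.686 -4.516 2.696
v -1.32 -4.617 2.602
v -0.969 -4.573 2.437
f 2 4 1
f 5 2 1
f 1 4 3
f 3 5 1
f 2 8 4
f 6 2 5
f 6 8 2
f 4 8 3
f 7 5 3
f 3 8 7
f 7 6 5
f 8 6 7
f 9 46 25
f 46 20 49
f 25 49 14
f 46 49 25
f 9 25 21
f 25 14 26
f 21 26 10
f 25 26 21
f 9 21 30
f 21 10 31
f 30 31 16
f 21 31 30
f 9 30 42
f 30 16 45
f 42 45 19
f 30 45 42
f 9 42 46
f 42 19 50
f 46 50 20
f 42 50 46
f 10 26 37
f 26 14 40
f 37 40 18
f 26 40 37
f 14 49 27
f 49 20 48
f 27 48 13
f 49 48 27
f 20 50 47
f 50 19 43
f 47 43 11
f 50 43 47
f 19 45 44
f 45 16 32
f 44 32 15
f 45 32 44
f 16 31 36
f 31 10 33
f 36 33 17
f 31 33 36
f 12 38 24
f 38 18 39
f 24 39 13
f 38 39 24
f 12 24 22
f 24 13 23
f 22 23 11
f 24 23 22
f 12 22 29
f 22 11 28
f 29 28 15
f 22 28 29
f 12 29 34
f 29 15 35
f 34 35 17
f 29 35 34
f 12 34 38
f 34 17 41
f 38 41 18
f 34 41 38
f 13 39 27
f 39 18 40
f 27 40 14
f 39 40 27
f 11 23 47
f 23 13 48
f 47 48 20
f 23 48 47
f 15 28 44
f 28 11 43
f 44 43 19
f 28 43 44
f 17 35 36
f 35 15 32
f 36 32 16
f 35 32 36
f 18 41 37
f 41 17 33
f 37 33 10
f 41 33 37
f 52 51 54
f 52 54 53
f 54 51 55
f 54 55 53
f 55 51 56
f 55 56 53
f 56 51 57
f 56 57 53
f 57 51 58
f 57 58 53
f 58 51 59
f 58 59 53
f 59 51 60
f 59 60 53
f 60 51 61
f 60 61 53
f 61 51 62
f 61 62 53
f 62 51 63
f 62 63 53
f 63 51 64
f 63 64 53
f 64 51 65
f 64 65 53
f 65 51 52
f 65 52 53
f 67 66 69
f 67 69 68
f 69 66 70
f 69 70 68
f 70 66 71
f 70 71 68
f 71 66 72
f 71 72 68
f 72 66 73
f 72 73 68
f 73 66 74
f 73 74 68
f 74 66 75
f 74 75 68
f 75 66 76
f 75 76 68
f 76 66 77
f 76 77 68
f 77 66 78
f 77 78 68
f 78 66 79
f 78 79 68
f 79 66 80
f 79 80 68
f 80 66 81
f 80 81 68
f 81 66 82
f 81 82 68
f 82 66 67
f 82 67 68



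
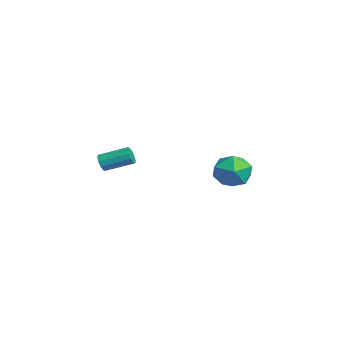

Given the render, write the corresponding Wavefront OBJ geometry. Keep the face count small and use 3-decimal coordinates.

v 1.854 -3.525 -1.217
v 2.022 -3.755 -0.747
v 2.434 -2.286 -0.173
v 2.266 -2.055 -0.643
v 2.287 -3.746 -0.96
v 2.699 -2.277 -0.386
v 2.386 -3.653 -1.271
v 2.798 -2.184 -0.698
v 2.282 -3.51 -1.562
v 2.694 -2.041 -0.988
v 2.015 -3.373 -1.72
v 2.427 -1.904 -1.147
v 1.686 -3.294 -1.687
v 2.098 -1.825 -1.113
v 1.421 -3.303 -1.474
v 1.833 -1.834 -0.9
v 1.322 -3.396 -1.162
v 1.734 -1.927 -0.589
v 1.426 -3.539 -0.872
v 1.838 -2.07 -0.298
v 1.693 -3.676 -0.713
v 2.105 -2.207 -0.14
v -1.571 4.583 -2.622
v -0.366 4.81 -2.807
v -1.434 2.93 -3.753
v -0.229 3.157 -3.938
v -0.631 2.82 -2.814
v -0.716 3.842 -2.115
v -1.084 3.898 -4.445
v -1.169 4.92 -3.746
v -0.065 4.387 -3.934
v 0.216 3.72 -2.926
v -2.016 4.02 -3.634
v -1.735 3.353 -2.626
f 2 1 5
f 2 5 3
f 3 5 6
f 3 6 4
f 5 1 7
f 5 7 6
f 6 7 8
f 6 8 4
f 7 1 9
f 7 9 8
f 8 9 10
f 8 10 4
f 9 1 11
f 9 11 10
f 10 11 12
f 10 12 4
f 11 1 13
f 11 13 12
f 12 13 14
f 12 14 4
f 13 1 15
f 13 15 14
f 14 15 16
f 14 16 4
f 15 1 17
f 15 17 16
f 16 17 18
f 16 18 4
f 17 1 19
f 17 19 18
f 18 19 20
f 18 20 4
f 19 1 21
f 19 21 20
f 20 21 22
f 20 22 4
f 21 1 2
f 21 2 22
f 22 2 3
f 22 3 4
f 23 34 28
f 23 28 24
f 23 24 30
f 23 30 33
f 23 33 34
f 24 28 32
f 28 34 27
f 34 33 25
f 33 30 29
f 30 24 31
f 26 32 27
f 26 27 25
f 26 25 29
f 26 29 31
f 26 31 32
f 27 32 28
f 25 27 34
f 29 25 33
f 31 29 30
f 32 31 24



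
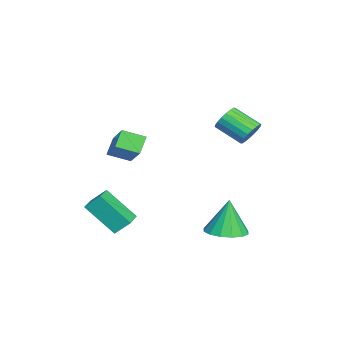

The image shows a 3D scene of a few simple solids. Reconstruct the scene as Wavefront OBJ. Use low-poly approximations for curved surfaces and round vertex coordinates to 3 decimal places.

v -3.796 -1.953 -0.974
v -2.285 -1.397 0.246
v -3.863 -0.87 -1.385
v -2.352 -0.315 -0.165
v -3.128 -2.185 -1.695
v -1.617 -1.63 -0.475
v -3.195 -1.103 -2.106
v -1.684 -0.547 -0.886
v 1.486 3.381 -3.936
v 2.428 3.174 -3.765
v 1.194 3.499 -2.184
v 2.409 3.679 -3.803
v 2.143 4.105 -3.876
v 1.701 4.336 -3.965
v 1.2 4.312 -4.046
v 0.777 4.038 -4.098
v 0.543 3.588 -4.107
v 0.562 3.082 -4.069
v 0.828 2.656 -3.996
v 1.271 2.425 -3.907
v 1.771 2.45 -3.826
v 2.194 2.724 -3.774
v -1.065 4.319 0.753
v -0.785 4.56 1.336
v -1.315 3.401 2.069
v -1.595 3.161 1.487
v -1.064 4.688 1.337
v -1.594 3.529 2.07
v -1.343 4.743 1.221
v -1.873 3.584 1.955
v -1.567 4.714 1.014
v -2.098 3.555 1.747
v -1.692 4.607 0.754
v -2.222 3.448 1.487
v -1.693 4.443 0.495
v -2.223 3.284 1.228
v -1.569 4.254 0.286
v -2.099 3.096 1.02
v -1.345 4.079 0.171
v -1.875 2.92 0.904
v -1.066 3.951 0.17
v -1.596 2.792 0.903
v -0.787 3.896 0.285
v -1.317 2.737 1.019
v -0.562 3.925 0.493
v -1.093 2.766 1.226
v -0.438 4.032 0.753
v -0.968 2.873 1.486
v -0.437 4.196 1.012
v -0.967 3.037 1.745
v -0.561 4.384 1.22
v -1.091 3.226 1.954
v 2.136 -1.032 -3.473
v 1.755 -2.328 -2.137
v 2.137 -0.358 -2.818
v 1.756 -1.654 -1.482
v 3.204 -1.186 -3.318
v 2.823 -2.482 -1.982
v 3.205 -0.512 -2.663
v 2.824 -1.808 -1.327
f 2 4 1
f 5 2 1
f 1 4 3
f 3 5 1
f 2 8 4
f 6 2 5
f 6 8 2
f 4 8 3
f 7 5 3
f 3 8 7
f 7 6 5
f 8 6 7
f 10 9 12
f 10 12 11
f 12 9 13
f 12 13 11
f 13 9 14
f 13 14 11
f 14 9 15
f 14 15 11
f 15 9 16
f 15 16 11
f 16 9 17
f 16 17 11
f 17 9 18
f 17 18 11
f 18 9 19
f 18 19 11
f 19 9 20
f 19 20 11
f 20 9 21
f 20 21 11
f 21 9 22
f 21 22 11
f 22 9 10
f 22 10 11
f 24 23 27
f 24 27 25
f 25 27 28
f 25 28 26
f 27 23 29
f 27 29 28
f 28 29 30
f 28 30 26
f 29 23 31
f 29 31 30
f 30 31 32
f 30 32 26
f 31 23 33
f 31 33 32
f 32 33 34
f 32 34 26
f 33 23 35
f 33 35 34
f 34 35 36
f 34 36 26
f 35 23 37
f 35 37 36
f 36 37 38
f 36 38 26
f 37 23 39
f 37 39 38
f 38 39 40
f 38 40 26
f 39 23 41
f 39 41 40
f 40 41 42
f 40 42 26
f 41 23 43
f 41 43 42
f 42 43 44
f 42 44 26
f 43 23 45
f 43 45 44
f 44 45 46
f 44 46 26
f 45 23 47
f 45 47 46
f 46 47 48
f 46 48 26
f 47 23 49
f 47 49 48
f 48 49 50
f 48 50 26
f 49 23 51
f 49 51 50
f 50 51 52
f 50 52 26
f 51 23 24
f 51 24 52
f 52 24 25
f 52 25 26
f 54 56 53
f 57 54 53
f 53 56 55
f 55 57 53
f 54 60 56
f 58 54 57
f 58 60 54
f 56 60 55
f 59 57 55
f 55 60 59
f 59 58 57
f 60 58 59



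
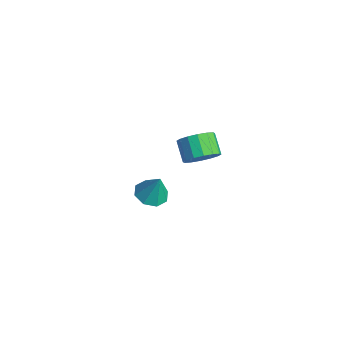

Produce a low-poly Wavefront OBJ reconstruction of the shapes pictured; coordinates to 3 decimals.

v 2.717 1.528 2.902
v 3.353 1.837 3.679
v 2.258 2.042 4.494
v 1.623 1.732 3.718
v 3.234 2.291 3.405
v 2.139 2.496 4.22
v 2.976 2.541 2.996
v 1.882 2.745 3.812
v 2.649 2.519 2.563
v 1.555 2.723 3.378
v 2.341 2.232 2.22
v 1.246 2.436 3.035
v 2.133 1.755 2.06
v 1.038 1.96 2.875
v 2.082 1.218 2.126
v 0.987 1.423 2.941
v 2.201 0.764 2.4
v 1.106 0.969 3.215
v 2.458 0.515 2.808
v 1.364 0.719 3.624
v 2.785 0.537 3.242
v 1.691 0.741 4.057
v 3.094 0.824 3.585
v 1.999 1.028 4.4
v 3.302 1.3 3.745
v 2.207 1.505 4.56
v -2.014 0.893 -4.248
v -1.251 1.494 -4.592
v -1.506 1.207 -2.572
v -1.917 1.895 -4.465
v -2.64 1.71 -4.212
v -2.996 1.046 -3.979
v -2.777 0.292 -3.905
v -2.11 -0.109 -4.032
v -1.387 0.076 -4.285
v -1.031 0.74 -4.517
f 2 1 5
f 2 5 3
f 3 5 6
f 3 6 4
f 5 1 7
f 5 7 6
f 6 7 8
f 6 8 4
f 7 1 9
f 7 9 8
f 8 9 10
f 8 10 4
f 9 1 11
f 9 11 10
f 10 11 12
f 10 12 4
f 11 1 13
f 11 13 12
f 12 13 14
f 12 14 4
f 13 1 15
f 13 15 14
f 14 15 16
f 14 16 4
f 15 1 17
f 15 17 16
f 16 17 18
f 16 18 4
f 17 1 19
f 17 19 18
f 18 19 20
f 18 20 4
f 19 1 21
f 19 21 20
f 20 21 22
f 20 22 4
f 21 1 23
f 21 23 22
f 22 23 24
f 22 24 4
f 23 1 25
f 23 25 24
f 24 25 26
f 24 26 4
f 25 1 2
f 25 2 26
f 26 2 3
f 26 3 4
f 28 27 30
f 28 30 29
f 30 27 31
f 30 31 29
f 31 27 32
f 31 32 29
f 32 27 33
f 32 33 29
f 33 27 34
f 33 34 29
f 34 27 35
f 34 35 29
f 35 27 36
f 35 36 29
f 36 27 28
f 36 28 29



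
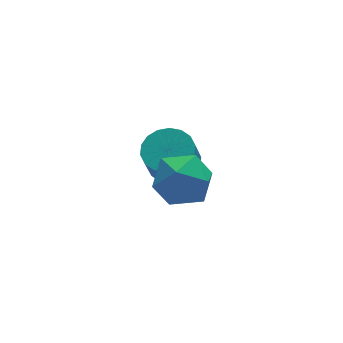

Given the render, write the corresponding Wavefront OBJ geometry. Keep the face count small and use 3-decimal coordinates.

v -1.611 1.919 -2.315
v -1.067 1.374 -2.292
v -1.405 1.077 -1.321
v -1.949 1.621 -1.345
v -0.909 1.646 -2.154
v -1.247 1.349 -1.184
v -0.891 1.971 -2.049
v -1.229 1.674 -1.078
v -1.015 2.286 -1.995
v -1.353 1.989 -1.025
v -1.257 2.528 -2.006
v -1.595 2.231 -1.035
v -1.57 2.65 -2.077
v -1.908 2.353 -1.107
v -1.89 2.626 -2.196
v -2.228 2.329 -1.225
v -2.155 2.463 -2.339
v -2.493 2.166 -1.368
v -2.313 2.191 -2.476
v -2.651 1.894 -1.506
v -2.331 1.866 -2.582
v -2.669 1.569 -1.611
v -2.207 1.551 -2.635
v -2.545 1.254 -1.665
v -1.965 1.309 -2.625
v -2.303 1.012 -1.654
v -1.652 1.187 -2.553
v -1.99 0.89 -1.583
v -1.332 1.211 -2.435
v -1.67 0.914 -1.464
v -3.233 -0.393 -0.223
v -2.499 -0.756 -0.608
v -3.141 -1.364 0.868
v -2.407 -1.727 0.483
v -2.367 -0.898 0.843
v -2.423 -0.298 0.168
v -3.217 -1.822 0.092
v -3.273 -1.222 -0.583
v -2.489 -1.639 -0.413
v -1.964 -1.068 0.051
v -3.676 -1.052 0.209
v -3.151 -0.481 0.673
f 2 1 5
f 2 5 3
f 3 5 6
f 3 6 4
f 5 1 7
f 5 7 6
f 6 7 8
f 6 8 4
f 7 1 9
f 7 9 8
f 8 9 10
f 8 10 4
f 9 1 11
f 9 11 10
f 10 11 12
f 10 12 4
f 11 1 13
f 11 13 12
f 12 13 14
f 12 14 4
f 13 1 15
f 13 15 14
f 14 15 16
f 14 16 4
f 15 1 17
f 15 17 16
f 16 17 18
f 16 18 4
f 17 1 19
f 17 19 18
f 18 19 20
f 18 20 4
f 19 1 21
f 19 21 20
f 20 21 22
f 20 22 4
f 21 1 23
f 21 23 22
f 22 23 24
f 22 24 4
f 23 1 25
f 23 25 24
f 24 25 26
f 24 26 4
f 25 1 27
f 25 27 26
f 26 27 28
f 26 28 4
f 27 1 29
f 27 29 28
f 28 29 30
f 28 30 4
f 29 1 2
f 29 2 30
f 30 2 3
f 30 3 4
f 31 42 36
f 31 36 32
f 31 32 38
f 31 38 41
f 31 41 42
f 32 36 40
f 36 42 35
f 42 41 33
f 41 38 37
f 38 32 39
f 34 40 35
f 34 35 33
f 34 33 37
f 34 37 39
f 34 39 40
f 35 40 36
f 33 35 42
f 37 33 41
f 39 37 38
f 40 39 32



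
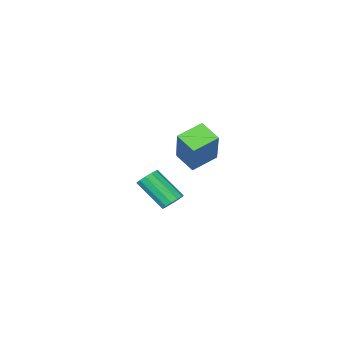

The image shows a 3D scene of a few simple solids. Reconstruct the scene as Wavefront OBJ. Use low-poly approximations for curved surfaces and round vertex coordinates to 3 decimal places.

v -2.655 -1.084 -2.798
v -2.139 -1.07 -3.014
v -1.608 -2.203 -1.819
v -2.125 -2.216 -1.602
v -2.149 -0.844 -2.795
v -1.619 -1.976 -1.6
v -2.32 -0.693 -2.576
v -1.79 -1.826 -1.381
v -2.598 -0.667 -2.428
v -2.067 -1.799 -1.233
v -2.893 -0.773 -2.397
v -2.363 -1.905 -1.202
v -3.113 -0.977 -2.493
v -2.583 -2.11 -1.298
v -3.188 -1.216 -2.686
v -2.657 -2.348 -1.491
v -3.094 -1.412 -2.914
v -2.563 -2.545 -1.719
v -2.86 -1.504 -3.105
v -2.329 -2.637 -1.91
v -2.561 -1.463 -3.199
v -2.031 -2.596 -2.003
v -2.293 -1.301 -3.165
v -1.762 -2.434 -1.969
v -0.927 2.829 0.884
v -0.76 1.97 1.408
v -2.027 2.89 1.333
v -1.86 2.031 1.858
v -0.22 3.929 2.462
v -0.053 3.07 2.987
v -1.32 3.99 2.912
v -1.153 3.131 3.436
f 2 1 5
f 2 5 3
f 3 5 6
f 3 6 4
f 5 1 7
f 5 7 6
f 6 7 8
f 6 8 4
f 7 1 9
f 7 9 8
f 8 9 10
f 8 10 4
f 9 1 11
f 9 11 10
f 10 11 12
f 10 12 4
f 11 1 13
f 11 13 12
f 12 13 14
f 12 14 4
f 13 1 15
f 13 15 14
f 14 15 16
f 14 16 4
f 15 1 17
f 15 17 16
f 16 17 18
f 16 18 4
f 17 1 19
f 17 19 18
f 18 19 20
f 18 20 4
f 19 1 21
f 19 21 20
f 20 21 22
f 20 22 4
f 21 1 23
f 21 23 22
f 22 23 24
f 22 24 4
f 23 1 2
f 23 2 24
f 24 2 3
f 24 3 4
f 26 28 25
f 29 26 25
f 25 28 27
f 27 29 25
f 26 32 28
f 30 26 29
f 30 32 26
f 28 32 27
f 31 29 27
f 27 32 31
f 31 30 29
f 32 30 31



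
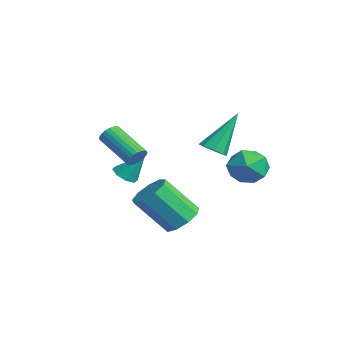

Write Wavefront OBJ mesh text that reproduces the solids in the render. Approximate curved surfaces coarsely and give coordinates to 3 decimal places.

v 0.335 0.717 -0.173
v 0.894 0.514 0.062
v 0.045 1.963 1.593
v 0.942 0.916 -0.214
v 0.634 1.202 -0.466
v 0.15 1.203 -0.546
v -0.225 0.92 -0.408
v -0.272 0.518 -0.132
v 0.036 0.233 0.12
v 0.519 0.231 0.2
v -3.396 -1.619 -2.594
v -3.057 -2.128 -2.404
v -2.964 -0.881 -1.386
v -2.796 -1.822 -2.684
v -2.886 -1.398 -2.911
v -3.275 -1.103 -2.953
v -3.735 -1.11 -2.784
v -3.996 -1.416 -2.504
v -3.906 -1.84 -2.277
v -3.517 -2.135 -2.235
v -0.641 -0.188 -4.355
v -0.003 0.199 -3.833
v -0.581 -1.045 -2.204
v -1.219 -1.432 -2.725
v -0.538 0.513 -3.783
v -1.116 -0.731 -2.154
v -1.122 0.499 -4.001
v -1.699 -0.745 -2.371
v -1.48 0.164 -4.384
v -2.058 -1.08 -2.754
v -1.446 -0.336 -4.753
v -2.024 -1.58 -3.124
v -1.035 -0.767 -4.936
v -1.613 -2.011 -3.307
v -0.44 -0.926 -4.847
v -1.018 -2.17 -3.218
v 0.061 -0.741 -4.528
v -0.517 -1.985 -2.898
v 0.233 -0.296 -4.127
v -0.344 -1.54 -2.498
v 0.146 -2.476 -0.181
v 0.441 -2.58 0.222
v -1.031 -3.188 1.144
v -1.326 -3.084 0.741
v 0.388 -2.392 0.26
v -1.084 -3 1.182
v 0.297 -2.217 0.232
v -1.174 -2.825 1.153
v 0.184 -2.082 0.14
v -1.288 -2.69 1.062
v 0.065 -2.006 -0
v -1.407 -2.614 0.922
v -0.042 -2.002 -0.168
v -1.514 -2.61 0.754
v -0.12 -2.07 -0.338
v -1.592 -2.678 0.584
v -0.158 -2.2 -0.484
v -1.63 -2.808 0.438
v -0.149 -2.372 -0.584
v -1.621 -2.98 0.338
v -0.096 -2.56 -0.622
v -1.568 -3.168 0.3
v -0.006 -2.735 -0.593
v -1.477 -3.343 0.328
v 0.108 -2.87 -0.502
v -1.364 -3.478 0.42
v 0.227 -2.946 -0.362
v -1.245 -3.554 0.56
v 0.334 -2.95 -0.194
v -1.138 -3.558 0.728
v 0.412 -2.882 -0.024
v -1.06 -3.49 0.898
v 0.45 -2.752 0.122
v -1.022 -3.36 1.044
v -0.357 2.971 -0.844
v 0.67 2.921 -0.792
v -0.35 1.839 -2.068
v 0.677 1.789 -2.016
v 0.105 1.419 -1.244
v 0.1 2.119 -0.487
v 0.22 2.641 -2.373
v 0.215 3.341 -1.616
v 1.027 2.718 -1.737
v 0.956 1.963 -1.04
v -0.636 2.797 -1.82
v -0.707 2.042 -1.123
f 2 1 4
f 2 4 3
f 4 1 5
f 4 5 3
f 5 1 6
f 5 6 3
f 6 1 7
f 6 7 3
f 7 1 8
f 7 8 3
f 8 1 9
f 8 9 3
f 9 1 10
f 9 10 3
f 10 1 2
f 10 2 3
f 12 11 14
f 12 14 13
f 14 11 15
f 14 15 13
f 15 11 16
f 15 16 13
f 16 11 17
f 16 17 13
f 17 11 18
f 17 18 13
f 18 11 19
f 18 19 13
f 19 11 20
f 19 20 13
f 20 11 12
f 20 12 13
f 22 21 25
f 22 25 23
f 23 25 26
f 23 26 24
f 25 21 27
f 25 27 26
f 26 27 28
f 26 28 24
f 27 21 29
f 27 29 28
f 28 29 30
f 28 30 24
f 29 21 31
f 29 31 30
f 30 31 32
f 30 32 24
f 31 21 33
f 31 33 32
f 32 33 34
f 32 34 24
f 33 21 35
f 33 35 34
f 34 35 36
f 34 36 24
f 35 21 37
f 35 37 36
f 36 37 38
f 36 38 24
f 37 21 39
f 37 39 38
f 38 39 40
f 38 40 24
f 39 21 22
f 39 22 40
f 40 22 23
f 40 23 24
f 42 41 45
f 42 45 43
f 43 45 46
f 43 46 44
f 45 41 47
f 45 47 46
f 46 47 48
f 46 48 44
f 47 41 49
f 47 49 48
f 48 49 50
f 48 50 44
f 49 41 51
f 49 51 50
f 50 51 52
f 50 52 44
f 51 41 53
f 51 53 52
f 52 53 54
f 52 54 44
f 53 41 55
f 53 55 54
f 54 55 56
f 54 56 44
f 55 41 57
f 55 57 56
f 56 57 58
f 56 58 44
f 57 41 59
f 57 59 58
f 58 59 60
f 58 60 44
f 59 41 61
f 59 61 60
f 60 61 62
f 60 62 44
f 61 41 63
f 61 63 62
f 62 63 64
f 62 64 44
f 63 41 65
f 63 65 64
f 64 65 66
f 64 66 44
f 65 41 67
f 65 67 66
f 66 67 68
f 66 68 44
f 67 41 69
f 67 69 68
f 68 69 70
f 68 70 44
f 69 41 71
f 69 71 70
f 70 71 72
f 70 72 44
f 71 41 73
f 71 73 72
f 72 73 74
f 72 74 44
f 73 41 42
f 73 42 74
f 74 42 43
f 74 43 44
f 75 86 80
f 75 80 76
f 75 76 82
f 75 82 85
f 75 85 86
f 76 80 84
f 80 86 79
f 86 85 77
f 85 82 81
f 82 76 83
f 78 84 79
f 78 79 77
f 78 77 81
f 78 81 83
f 78 83 84
f 79 84 80
f 77 79 86
f 81 77 85
f 83 81 82
f 84 83 76



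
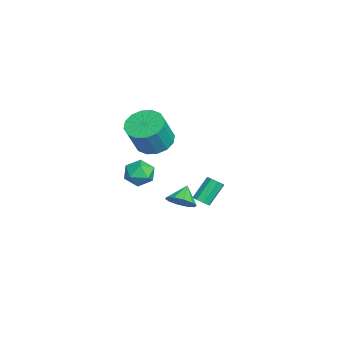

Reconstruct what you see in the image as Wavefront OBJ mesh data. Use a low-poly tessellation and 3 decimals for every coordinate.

v 3.574 0.936 -0.621
v 3.994 0.59 -0.02
v 2.846 1.304 0.101
v 4.168 1.056 -0.083
v 4.115 1.475 -0.351
v 3.855 1.689 -0.722
v 3.488 1.614 -1.054
v 3.154 1.281 -1.221
v 2.981 0.815 -1.159
v 3.034 0.396 -0.891
v 3.294 0.183 -0.52
v 3.66 0.257 -0.187
v -1.613 2.278 -3.862
v -1.247 2.656 -3.924
v -1.881 3.461 -2.761
v -2.247 3.082 -2.698
v -1.578 2.721 -4.149
v -2.212 3.526 -2.986
v -1.929 2.527 -4.206
v -2.563 3.332 -3.043
v -2.096 2.186 -4.061
v -2.729 2.991 -2.898
v -1.979 1.899 -3.799
v -2.613 2.704 -2.636
v -1.648 1.834 -3.574
v -2.282 2.639 -2.411
v -1.297 2.028 -3.517
v -1.931 2.833 -2.354
v -1.131 2.369 -3.662
v -1.764 3.174 -2.499
v -4.078 -0.76 -2.053
v -3.528 -0.062 -2.346
v -3.512 -1.658 -3.134
v -2.962 -0.96 -3.427
v -2.802 -1.366 -2.599
v -3.151 -0.812 -1.931
v -3.889 -0.908 -3.549
v -4.238 -0.354 -2.881
v -3.411 -0.153 -3.27
v -2.739 -0.436 -2.683
v -4.301 -1.284 -2.797
v -3.629 -1.567 -2.21
v -0.402 -0.171 1.517
v 0.466 0.422 1.314
v 1.209 -0.117 2.92
v 0.342 -0.709 3.123
v 0.122 0.76 1.586
v 0.866 0.221 3.192
v -0.362 0.848 1.84
v 0.382 0.31 3.446
v -0.857 0.664 2.008
v -0.113 0.126 3.614
v -1.23 0.256 2.044
v -0.486 -0.282 3.65
v -1.381 -0.266 1.938
v -0.637 -0.805 3.544
v -1.269 -0.763 1.72
v -0.526 -1.302 3.326
v -0.926 -1.101 1.448
v -0.182 -1.64 3.054
v -0.442 -1.19 1.194
v 0.302 -1.728 2.8
v 0.053 -1.006 1.026
v 0.797 -1.544 2.632
v 0.426 -0.598 0.99
v 1.17 -1.136 2.596
v 0.577 -0.075 1.096
v 1.321 -0.614 2.702
f 2 1 4
f 2 4 3
f 4 1 5
f 4 5 3
f 5 1 6
f 5 6 3
f 6 1 7
f 6 7 3
f 7 1 8
f 7 8 3
f 8 1 9
f 8 9 3
f 9 1 10
f 9 10 3
f 10 1 11
f 10 11 3
f 11 1 12
f 11 12 3
f 12 1 2
f 12 2 3
f 14 13 17
f 14 17 15
f 15 17 18
f 15 18 16
f 17 13 19
f 17 19 18
f 18 19 20
f 18 20 16
f 19 13 21
f 19 21 20
f 20 21 22
f 20 22 16
f 21 13 23
f 21 23 22
f 22 23 24
f 22 24 16
f 23 13 25
f 23 25 24
f 24 25 26
f 24 26 16
f 25 13 27
f 25 27 26
f 26 27 28
f 26 28 16
f 27 13 29
f 27 29 28
f 28 29 30
f 28 30 16
f 29 13 14
f 29 14 30
f 30 14 15
f 30 15 16
f 31 42 36
f 31 36 32
f 31 32 38
f 31 38 41
f 31 41 42
f 32 36 40
f 36 42 35
f 42 41 33
f 41 38 37
f 38 32 39
f 34 40 35
f 34 35 33
f 34 33 37
f 34 37 39
f 34 39 40
f 35 40 36
f 33 35 42
f 37 33 41
f 39 37 38
f 40 39 32
f 44 43 47
f 44 47 45
f 45 47 48
f 45 48 46
f 47 43 49
f 47 49 48
f 48 49 50
f 48 50 46
f 49 43 51
f 49 51 50
f 50 51 52
f 50 52 46
f 51 43 53
f 51 53 52
f 52 53 54
f 52 54 46
f 53 43 55
f 53 55 54
f 54 55 56
f 54 56 46
f 55 43 57
f 55 57 56
f 56 57 58
f 56 58 46
f 57 43 59
f 57 59 58
f 58 59 60
f 58 60 46
f 59 43 61
f 59 61 60
f 60 61 62
f 60 62 46
f 61 43 63
f 61 63 62
f 62 63 64
f 62 64 46
f 63 43 65
f 63 65 64
f 64 65 66
f 64 66 46
f 65 43 67
f 65 67 66
f 66 67 68
f 66 68 46
f 67 43 44
f 67 44 68
f 68 44 45
f 68 45 46



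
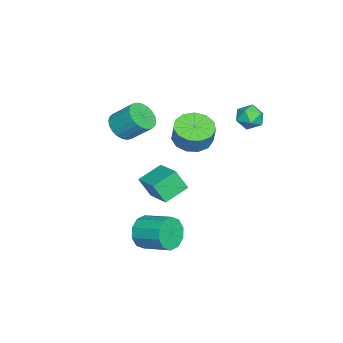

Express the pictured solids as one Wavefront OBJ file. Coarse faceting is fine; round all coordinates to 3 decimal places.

v -3.397 -3.776 0.038
v -2.72 -3.366 -0.523
v -2.507 -2.154 0.62
v -3.183 -2.564 1.182
v -3.033 -3.194 -0.647
v -2.82 -1.981 0.496
v -3.402 -3.11 -0.667
v -3.189 -1.898 0.476
v -3.77 -3.128 -0.579
v -3.557 -1.916 0.564
v -4.081 -3.245 -0.398
v -3.868 -2.032 0.745
v -4.288 -3.442 -0.15
v -4.074 -2.23 0.993
v -4.359 -3.69 0.127
v -4.146 -2.478 1.27
v -4.283 -3.952 0.39
v -4.07 -2.739 1.533
v -4.073 -4.186 0.6
v -3.86 -2.974 1.743
v -3.76 -4.359 0.724
v -3.547 -3.146 1.867
v -3.391 -4.442 0.744
v -3.178 -3.23 1.887
v -3.023 -4.424 0.656
v -2.81 -3.212 1.799
v -2.712 -4.308 0.475
v -2.499 -3.095 1.618
v -2.506 -4.11 0.227
v -2.292 -2.898 1.37
v -2.434 -3.862 -0.05
v -2.221 -2.65 1.093
v -2.51 -3.601 -0.313
v -2.297 -2.388 0.83
v 0.47 0.803 2.31
v 1.303 0.126 2.118
v 1.723 0.321 3.258
v 0.89 0.997 3.45
v 1.493 0.686 1.953
v 1.913 0.881 3.092
v 1.358 1.283 1.9
v 1.779 1.478 3.04
v 0.941 1.728 1.978
v 1.362 1.922 3.118
v 0.375 1.878 2.162
v 0.795 2.073 3.301
v -0.161 1.688 2.392
v 0.259 1.882 3.532
v -0.497 1.216 2.597
v -0.077 1.41 3.736
v -0.526 0.613 2.71
v -0.106 0.807 3.85
v -0.239 0.07 2.697
v 0.182 0.265 3.836
v 0.273 -0.24 2.561
v 0.694 -0.045 3.7
v 0.848 -0.219 2.345
v 1.269 -0.024 3.484
v 2.434 -1.334 -3.924
v 2.995 -1.24 -4.794
v 3.647 0.308 -4.207
v 3.086 0.214 -3.336
v 2.424 -0.962 -4.895
v 3.077 0.587 -4.307
v 1.857 -0.826 -4.624
v 2.51 0.723 -4.037
v 1.511 -0.884 -4.086
v 2.163 0.665 -3.499
v 1.517 -1.114 -3.486
v 2.169 0.435 -2.899
v 1.873 -1.428 -3.053
v 2.525 0.12 -2.466
v 2.443 -1.707 -2.953
v 3.096 -0.158 -2.365
v 3.01 -1.843 -3.223
v 3.663 -0.294 -2.636
v 3.357 -1.785 -3.761
v 4.009 -0.236 -3.174
v 3.351 -1.555 -4.361
v 4.003 -0.006 -3.774
v -2.317 4.038 2.76
v -1.54 4.104 2.392
v -2.04 2.716 3.108
v -1.263 2.782 2.74
v -1.436 3.218 3.464
v -1.606 4.035 3.248
v -1.974 2.785 2.252
v -2.144 3.602 2.036
v -1.328 3.329 2.078
v -0.995 3.596 2.827
v -2.585 3.224 2.673
v -2.252 3.491 3.422
v 1.28 -0.05 -0.579
v 1.306 -0.681 0.592
v 2.551 0.981 -0.052
v 2.578 0.35 1.119
v 2.282 -1.01 -1.119
v 2.309 -1.641 0.052
v 3.554 0.021 -0.592
v 3.58 -0.61 0.579
f 2 1 5
f 2 5 3
f 3 5 6
f 3 6 4
f 5 1 7
f 5 7 6
f 6 7 8
f 6 8 4
f 7 1 9
f 7 9 8
f 8 9 10
f 8 10 4
f 9 1 11
f 9 11 10
f 10 11 12
f 10 12 4
f 11 1 13
f 11 13 12
f 12 13 14
f 12 14 4
f 13 1 15
f 13 15 14
f 14 15 16
f 14 16 4
f 15 1 17
f 15 17 16
f 16 17 18
f 16 18 4
f 17 1 19
f 17 19 18
f 18 19 20
f 18 20 4
f 19 1 21
f 19 21 20
f 20 21 22
f 20 22 4
f 21 1 23
f 21 23 22
f 22 23 24
f 22 24 4
f 23 1 25
f 23 25 24
f 24 25 26
f 24 26 4
f 25 1 27
f 25 27 26
f 26 27 28
f 26 28 4
f 27 1 29
f 27 29 28
f 28 29 30
f 28 30 4
f 29 1 31
f 29 31 30
f 30 31 32
f 30 32 4
f 31 1 33
f 31 33 32
f 32 33 34
f 32 34 4
f 33 1 2
f 33 2 34
f 34 2 3
f 34 3 4
f 36 35 39
f 36 39 37
f 37 39 40
f 37 40 38
f 39 35 41
f 39 41 40
f 40 41 42
f 40 42 38
f 41 35 43
f 41 43 42
f 42 43 44
f 42 44 38
f 43 35 45
f 43 45 44
f 44 45 46
f 44 46 38
f 45 35 47
f 45 47 46
f 46 47 48
f 46 48 38
f 47 35 49
f 47 49 48
f 48 49 50
f 48 50 38
f 49 35 51
f 49 51 50
f 50 51 52
f 50 52 38
f 51 35 53
f 51 53 52
f 52 53 54
f 52 54 38
f 53 35 55
f 53 55 54
f 54 55 56
f 54 56 38
f 55 35 57
f 55 57 56
f 56 57 58
f 56 58 38
f 57 35 36
f 57 36 58
f 58 36 37
f 58 37 38
f 60 59 63
f 60 63 61
f 61 63 64
f 61 64 62
f 63 59 65
f 63 65 64
f 64 65 66
f 64 66 62
f 65 59 67
f 65 67 66
f 66 67 68
f 66 68 62
f 67 59 69
f 67 69 68
f 68 69 70
f 68 70 62
f 69 59 71
f 69 71 70
f 70 71 72
f 70 72 62
f 71 59 73
f 71 73 72
f 72 73 74
f 72 74 62
f 73 59 75
f 73 75 74
f 74 75 76
f 74 76 62
f 75 59 77
f 75 77 76
f 76 77 78
f 76 78 62
f 77 59 79
f 77 79 78
f 78 79 80
f 78 80 62
f 79 59 60
f 79 60 80
f 80 60 61
f 80 61 62
f 81 92 86
f 81 86 82
f 81 82 88
f 81 88 91
f 81 91 92
f 82 86 90
f 86 92 85
f 92 91 83
f 91 88 87
f 88 82 89
f 84 90 85
f 84 85 83
f 84 83 87
f 84 87 89
f 84 89 90
f 85 90 86
f 83 85 92
f 87 83 91
f 89 87 88
f 90 89 82
f 94 96 93
f 97 94 93
f 93 96 95
f 95 97 93
f 94 100 96
f 98 94 97
f 98 100 94
f 96 100 95
f 99 97 95
f 95 100 99
f 99 98 97
f 100 98 99



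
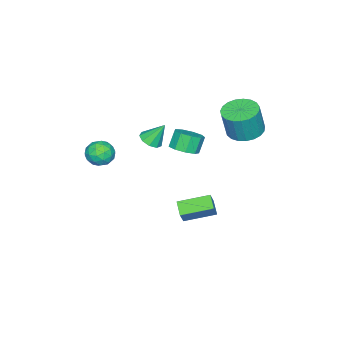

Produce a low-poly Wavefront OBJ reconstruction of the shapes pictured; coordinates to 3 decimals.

v -1.413 -1.26 -4.276
v -0.908 -1.167 -3.429
v -2.427 0.184 -3.828
v -1.922 0.276 -2.982
v -0.778 -0.676 -4.718
v -0.273 -0.584 -3.872
v -1.792 0.767 -4.271
v -1.287 0.86 -3.424
v -0.412 -0.462 1.287
v 0.19 -0.003 1.601
v -0.325 0.041 2.527
v -0.928 -0.418 2.213
v -0.2 0.326 1.369
v -0.715 0.369 2.294
v -0.69 0.286 1.098
v -1.205 0.33 2.023
v -1.05 -0.103 0.916
v -1.565 -0.06 1.841
v -1.111 -0.661 0.908
v -1.626 -0.618 1.833
v -0.846 -1.125 1.077
v -1.361 -1.082 2.002
v -0.378 -1.279 1.345
v -0.893 -1.236 2.27
v 0.074 -1.05 1.586
v -0.441 -1.007 2.511
v 0.299 -0.546 1.687
v -0.217 -0.503 2.612
v -2.706 -3.859 -0.615
v -2.352 -4.347 -0.24
v -3.054 -3.181 0.595
v -2.055 -3.982 -0.359
v -2.063 -3.559 -0.598
v -2.371 -3.277 -0.845
v -2.836 -3.267 -0.984
v -3.24 -3.534 -0.951
v -3.394 -3.953 -0.76
v -3.226 -4.328 -0.502
v -2.815 -4.484 -0.296
v 1.516 -3.365 1.081
v 2.337 -3.214 0.976
v 1.803 -4.626 1.504
v 2.624 -4.475 1.399
v 2.199 -4.085 2.012
v 2.022 -3.306 1.75
v 2.118 -4.534 0.73
v 1.941 -3.755 0.468
v 2.709 -3.937 0.759
v 2.759 -3.659 1.551
v 1.381 -4.181 0.929
v 1.431 -3.903 1.721
v 1.902 -3.179 0.991
v 2.238 -4.661 1.489
v 1.989 -4.432 1.849
v 2.471 -4.343 1.787
v 1.717 -3.233 1.446
v 2.199 -3.144 1.385
v 2.118 -3.656 1.994
v 1.941 -4.696 1.095
v 2.423 -4.607 1.034
v 1.669 -3.497 0.693
v 2.151 -3.408 0.631
v 2.022 -4.184 0.486
v 2.603 -3.515 0.802
v 2.771 -4.256 1.051
v 2.474 -4.291 0.657
v 2.37 -3.833 0.503
v 2.632 -3.352 1.268
v 2.8 -4.093 1.517
v 2.551 -3.864 1.877
v 2.447 -3.406 1.723
v 2.851 -3.776 1.14
v 1.34 -3.747 0.963
v 1.508 -4.488 1.212
v 1.693 -4.434 0.757
v 1.589 -3.976 0.603
v 1.369 -3.584 1.429
v 1.537 -4.325 1.678
v 1.77 -4.007 1.977
v 1.666 -3.549 1.823
v 1.289 -4.064 1.34
v -3.035 1.677 1.99
v -2.09 1.379 1.749
v -1.7 1.244 3.45
v -2.645 1.543 3.69
v -2.046 1.8 1.772
v -1.656 1.665 3.473
v -2.173 2.2 1.833
v -1.783 2.066 3.534
v -2.45 2.509 1.921
v -2.059 2.375 3.622
v -2.827 2.675 2.021
v -2.437 2.541 3.721
v -3.24 2.668 2.115
v -2.85 2.534 3.816
v -3.618 2.49 2.188
v -3.228 2.356 3.888
v -3.895 2.171 2.226
v -3.505 2.037 3.927
v -4.024 1.767 2.224
v -3.634 1.633 3.924
v -3.981 1.347 2.181
v -3.591 1.213 3.881
v -3.775 0.985 2.105
v -3.385 0.85 3.805
v -3.441 0.742 2.009
v -3.051 0.607 3.71
v -3.037 0.66 1.91
v -2.646 0.526 3.61
v -2.632 0.755 1.824
v -2.242 0.621 3.525
v -2.297 1.009 1.768
v -1.907 0.875 3.468
f 2 4 1
f 5 2 1
f 1 4 3
f 3 5 1
f 2 8 4
f 6 2 5
f 6 8 2
f 4 8 3
f 7 5 3
f 3 8 7
f 7 6 5
f 8 6 7
f 10 9 13
f 10 13 11
f 11 13 14
f 11 14 12
f 13 9 15
f 13 15 14
f 14 15 16
f 14 16 12
f 15 9 17
f 15 17 16
f 16 17 18
f 16 18 12
f 17 9 19
f 17 19 18
f 18 19 20
f 18 20 12
f 19 9 21
f 19 21 20
f 20 21 22
f 20 22 12
f 21 9 23
f 21 23 22
f 22 23 24
f 22 24 12
f 23 9 25
f 23 25 24
f 24 25 26
f 24 26 12
f 25 9 27
f 25 27 26
f 26 27 28
f 26 28 12
f 27 9 10
f 27 10 28
f 28 10 11
f 28 11 12
f 30 29 32
f 30 32 31
f 32 29 33
f 32 33 31
f 33 29 34
f 33 34 31
f 34 29 35
f 34 35 31
f 35 29 36
f 35 36 31
f 36 29 37
f 36 37 31
f 37 29 38
f 37 38 31
f 38 29 39
f 38 39 31
f 39 29 30
f 39 30 31
f 40 77 56
f 77 51 80
f 56 80 45
f 77 80 56
f 40 56 52
f 56 45 57
f 52 57 41
f 56 57 52
f 40 52 61
f 52 41 62
f 61 62 47
f 52 62 61
f 40 61 73
f 61 47 76
f 73 76 50
f 61 76 73
f 40 73 77
f 73 50 81
f 77 81 51
f 73 81 77
f 41 57 68
f 57 45 71
f 68 71 49
f 57 71 68
f 45 80 58
f 80 51 79
f 58 79 44
f 80 79 58
f 51 81 78
f 81 50 74
f 78 74 42
f 81 74 78
f 50 76 75
f 76 47 63
f 75 63 46
f 76 63 75
f 47 62 67
f 62 41 64
f 67 64 48
f 62 64 67
f 43 69 55
f 69 49 70
f 55 70 44
f 69 70 55
f 43 55 53
f 55 44 54
f 53 54 42
f 55 54 53
f 43 53 60
f 53 42 59
f 60 59 46
f 53 59 60
f 43 60 65
f 60 46 66
f 65 66 48
f 60 66 65
f 43 65 69
f 65 48 72
f 69 72 49
f 65 72 69
f 44 70 58
f 70 49 71
f 58 71 45
f 70 71 58
f 42 54 78
f 54 44 79
f 78 79 51
f 54 79 78
f 46 59 75
f 59 42 74
f 75 74 50
f 59 74 75
f 48 66 67
f 66 46 63
f 67 63 47
f 66 63 67
f 49 72 68
f 72 48 64
f 68 64 41
f 72 64 68
f 83 82 86
f 83 86 84
f 84 86 87
f 84 87 85
f 86 82 88
f 86 88 87
f 87 88 89
f 87 89 85
f 88 82 90
f 88 90 89
f 89 90 91
f 89 91 85
f 90 82 92
f 90 92 91
f 91 92 93
f 91 93 85
f 92 82 94
f 92 94 93
f 93 94 95
f 93 95 85
f 94 82 96
f 94 96 95
f 95 96 97
f 95 97 85
f 96 82 98
f 96 98 97
f 97 98 99
f 97 99 85
f 98 82 100
f 98 100 99
f 99 100 101
f 99 101 85
f 100 82 102
f 100 102 101
f 101 102 103
f 101 103 85
f 102 82 104
f 102 104 103
f 103 104 105
f 103 105 85
f 104 82 106
f 104 106 105
f 105 106 107
f 105 107 85
f 106 82 108
f 106 108 107
f 107 108 109
f 107 109 85
f 108 82 110
f 108 110 109
f 109 110 111
f 109 111 85
f 110 82 112
f 110 112 111
f 111 112 113
f 111 113 85
f 112 82 83
f 112 83 113
f 113 83 84
f 113 84 85

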